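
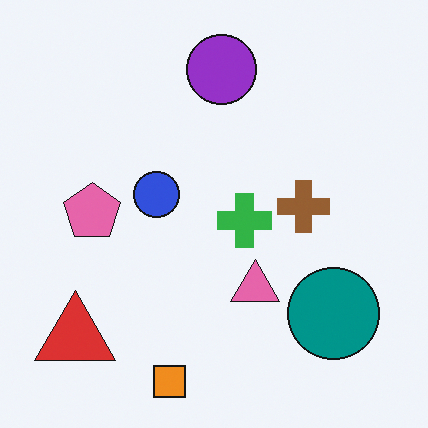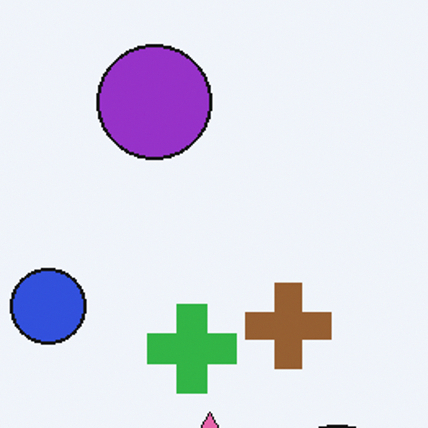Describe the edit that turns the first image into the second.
The transformation is: cropped tightly and scaled back up.

The visible shapes are larger and the field of view is narrower; shapes near the original edges may be partly or wholly outside the frame — a crop-and-rescale.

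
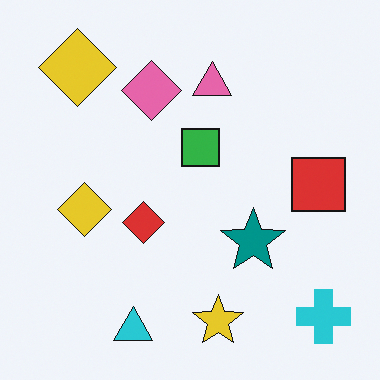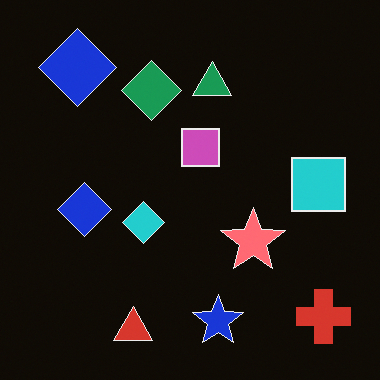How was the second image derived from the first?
The transformation is: color-inverted (negative).

The light background has become dark and every shape's color is its complement — a photographic negative.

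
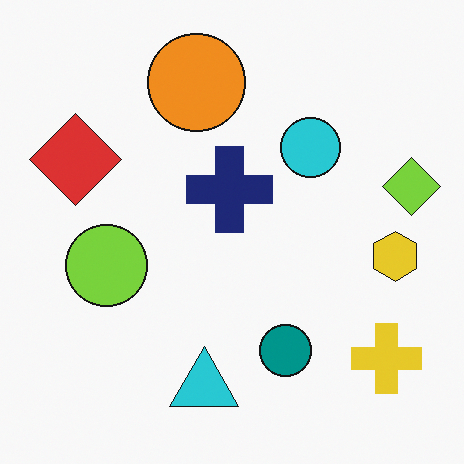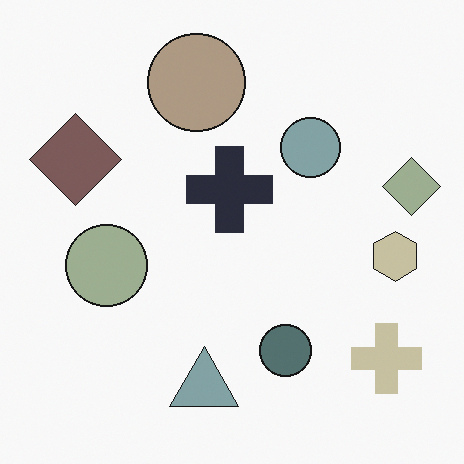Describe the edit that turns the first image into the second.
This is the original image heavily desaturated.

All colors are more muted and greyish — a global saturation change.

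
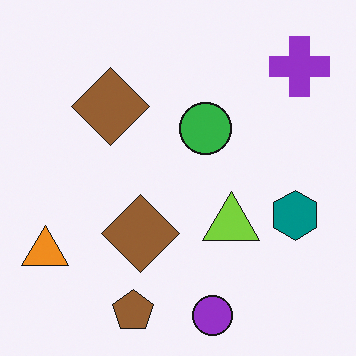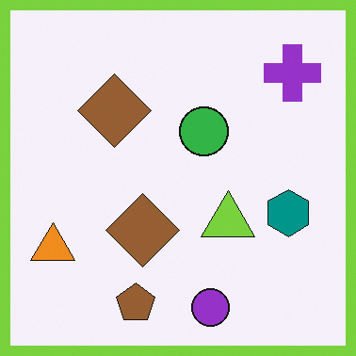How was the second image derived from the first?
The transformation is: framed with a lime border.

A solid lime frame runs around the edge of the second image, with the content slightly shrunk inside it.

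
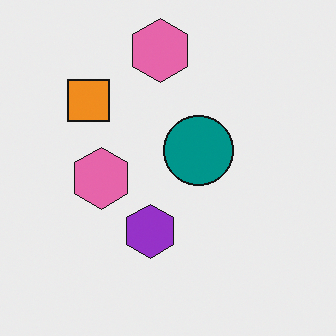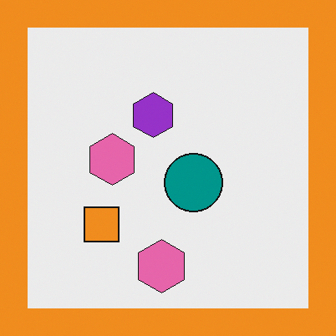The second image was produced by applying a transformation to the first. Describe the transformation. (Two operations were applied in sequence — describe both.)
Flipped vertically (top ↔ bottom), then framed with a orange border.

The orange square is in the top-left of the first image and the bottom-left of the second — shapes on opposite sides of the horizontal midline have swapped in a mirror flip. A solid orange frame runs around the edge of the second image, with the content slightly shrunk inside it.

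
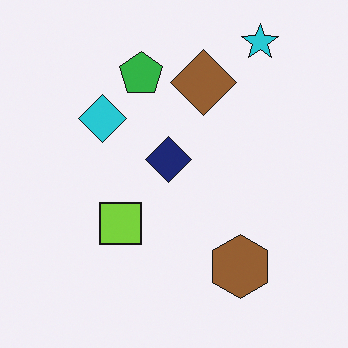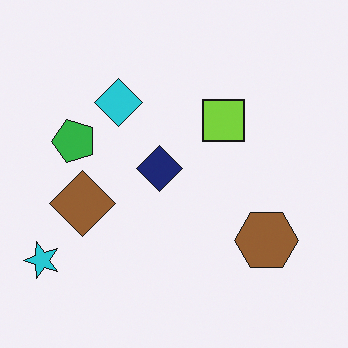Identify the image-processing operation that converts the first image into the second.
The transformation is: transposed (reflected across the top-left ↔ bottom-right diagonal).

Shapes have swapped their row and column positions — what was in the top-right is now in the bottom-left — a diagonal reflection.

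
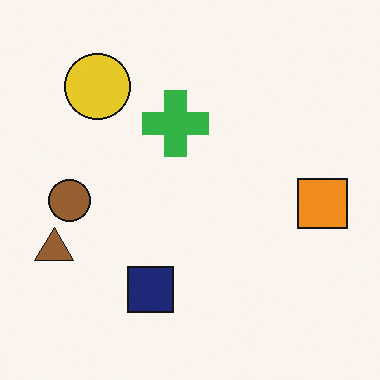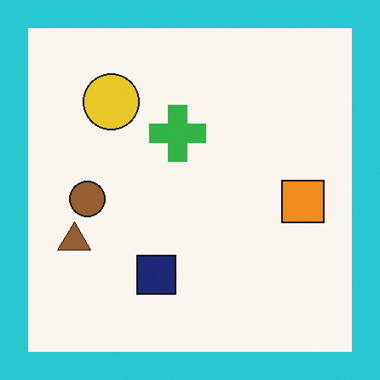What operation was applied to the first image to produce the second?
This is the original image framed with a cyan border.

A solid cyan frame runs around the edge of the second image, with the content slightly shrunk inside it.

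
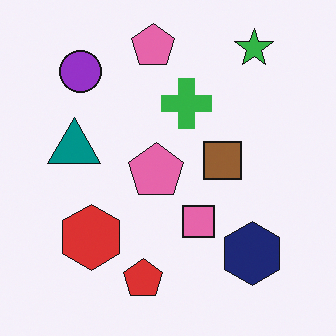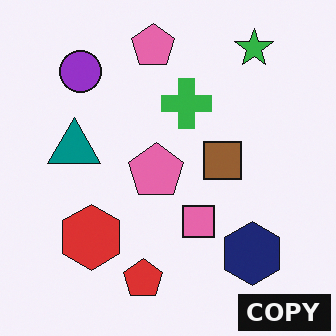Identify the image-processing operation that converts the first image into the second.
This is the original image watermarked with the text "COPY" in the lower-right corner.

A dark label reading "COPY" appears in the lower-right corner.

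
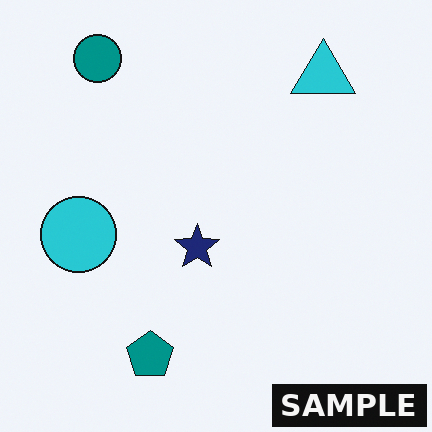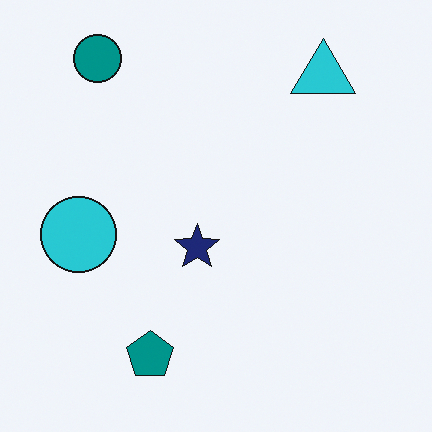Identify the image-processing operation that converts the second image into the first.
The first image is the second watermarked with the text "SAMPLE" in the lower-right corner.

A dark label reading "SAMPLE" appears in the lower-right corner.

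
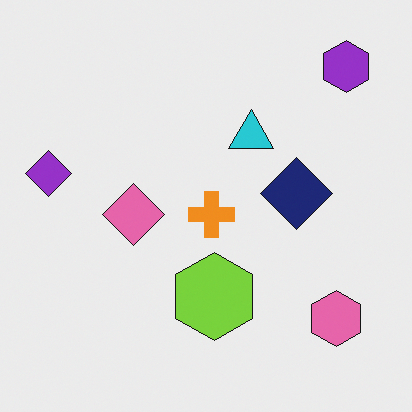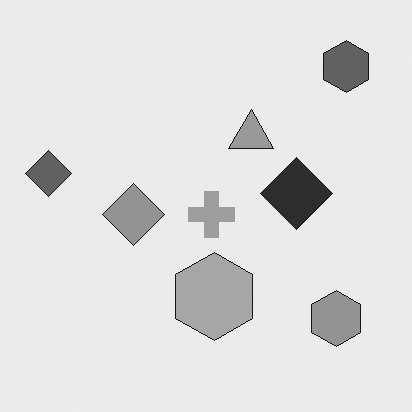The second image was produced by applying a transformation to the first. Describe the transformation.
The transformation is: converted to grayscale.

All color is removed — every shape is now a shade of grey.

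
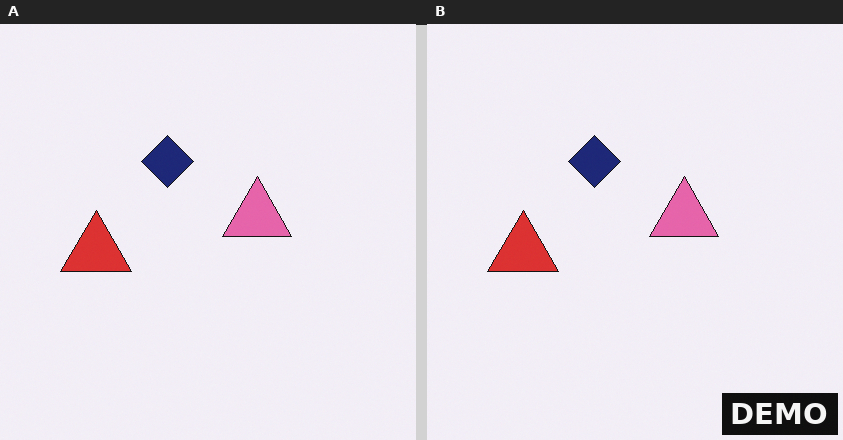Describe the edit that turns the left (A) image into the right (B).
The image was watermarked with the text "DEMO" in the lower-right corner.

A dark label reading "DEMO" appears in the lower-right corner.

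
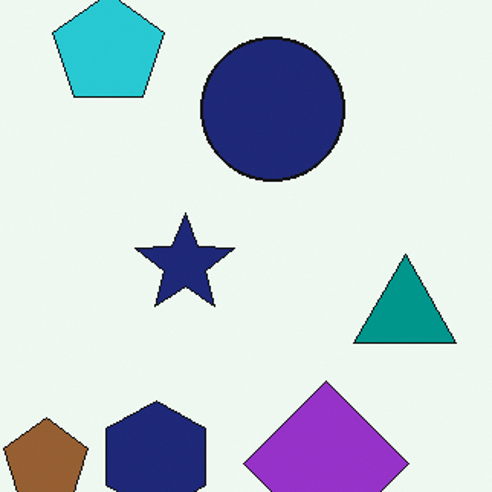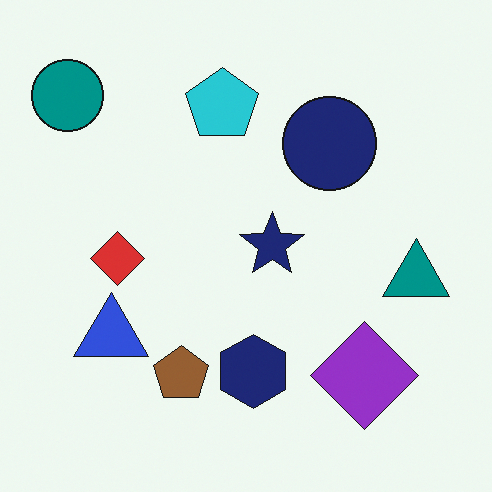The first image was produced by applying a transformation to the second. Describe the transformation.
Cropped slightly and scaled back up.

The visible shapes are larger and the field of view is narrower; shapes near the original edges may be partly or wholly outside the frame — a crop-and-rescale.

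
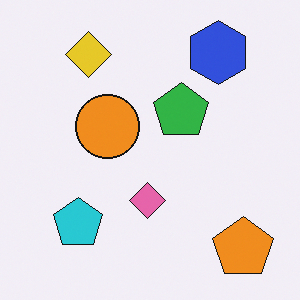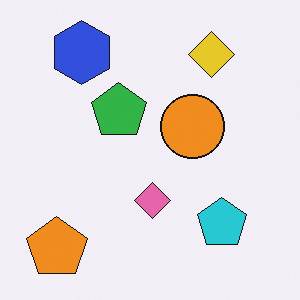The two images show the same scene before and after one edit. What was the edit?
The image was flipped horizontally (left ↔ right).

The orange pentagon is in the bottom-right of the first image and the bottom-left of the second — shapes on opposite sides of the vertical midline have swapped in a mirror flip.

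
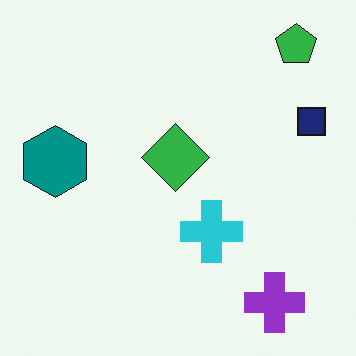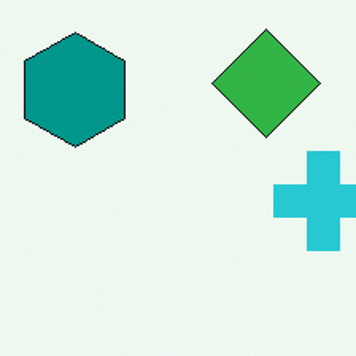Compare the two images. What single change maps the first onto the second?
The second image is the first cropped to a modestly smaller region and rescaled.

The visible shapes are larger and the field of view is narrower; shapes near the original edges may be partly or wholly outside the frame — a crop-and-rescale.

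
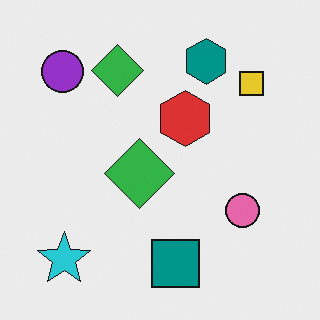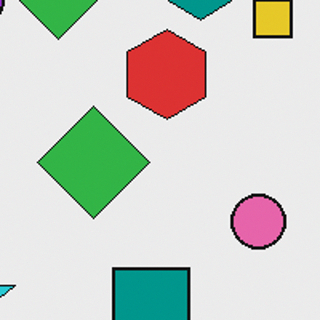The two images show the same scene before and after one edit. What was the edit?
The transformation is: cropped to a modestly smaller region and rescaled.

The visible shapes are larger and the field of view is narrower; shapes near the original edges may be partly or wholly outside the frame — a crop-and-rescale.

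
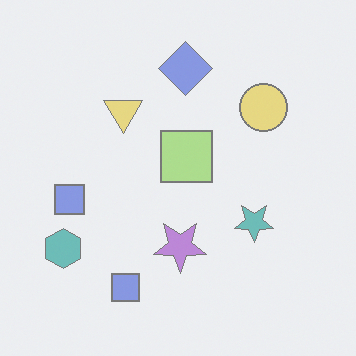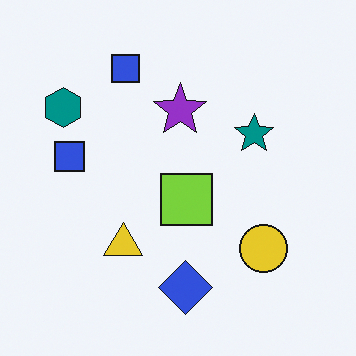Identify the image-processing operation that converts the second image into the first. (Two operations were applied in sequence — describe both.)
This is the original image flipped vertically (top ↔ bottom), then given much lower contrast.

The blue diamond is in the bottom of the second image and the top of the first — shapes on opposite sides of the horizontal midline have swapped in a mirror flip. Tones are pushed toward mid-grey across the whole image — a global contrast change.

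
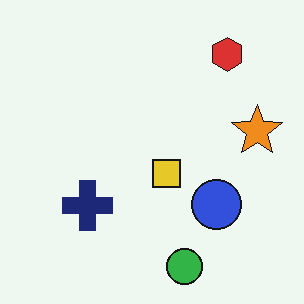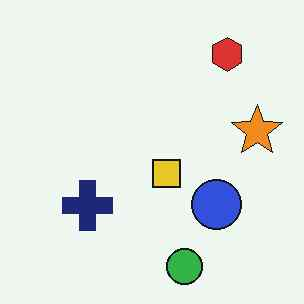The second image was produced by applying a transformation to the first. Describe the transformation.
It was JPEG-compressed with visible artifacts.

Blocky 8×8 compression artifacts appear around shape edges and the flat background shows ringing — characteristic JPEG degradation.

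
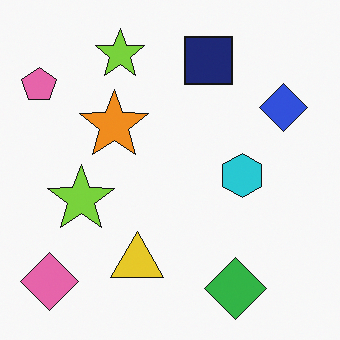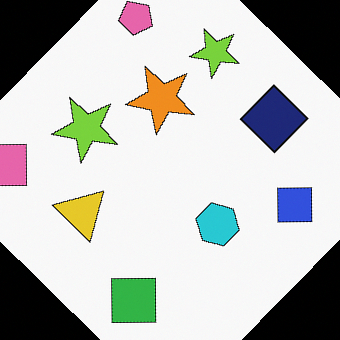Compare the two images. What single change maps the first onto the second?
The image was rotated clockwise by a large amount — several tens of degrees.

Every shape is tilted by the same angle and the image corners show triangular fill wedges — a whole-image rotation by a non-right angle.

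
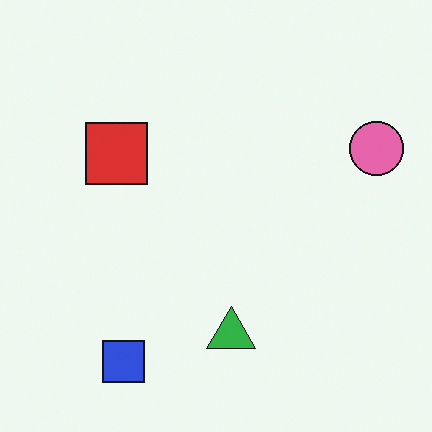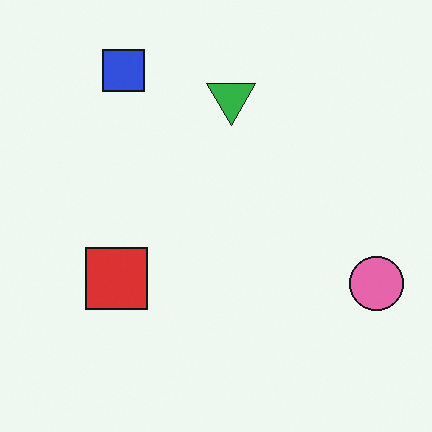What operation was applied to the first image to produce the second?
This is the original image flipped vertically (top ↔ bottom).

The blue square is in the bottom-left of the first image and the top-left of the second — shapes on opposite sides of the horizontal midline have swapped in a mirror flip.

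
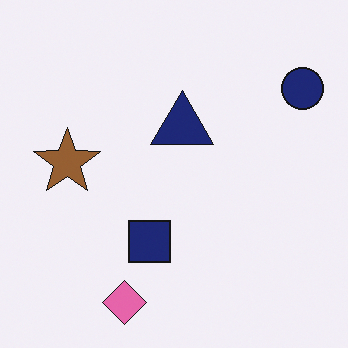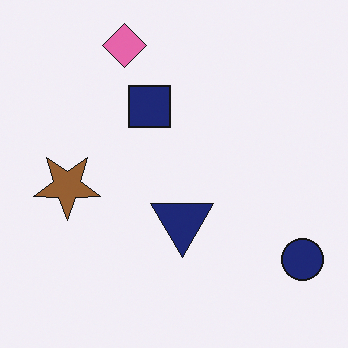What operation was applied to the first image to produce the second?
This is the original image flipped vertically (top ↔ bottom).

The pink diamond is in the bottom of the first image and the top of the second — shapes on opposite sides of the horizontal midline have swapped in a mirror flip.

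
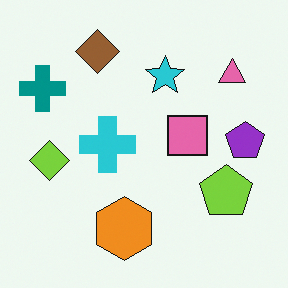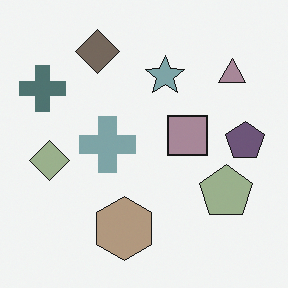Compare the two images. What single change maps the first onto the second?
Heavily desaturated.

All colors are more muted and greyish — a global saturation change.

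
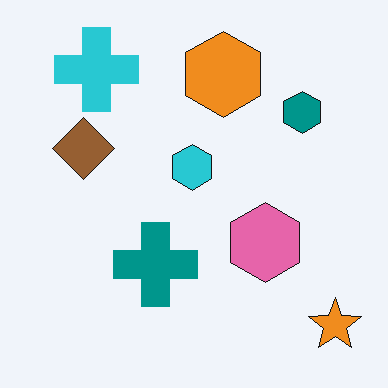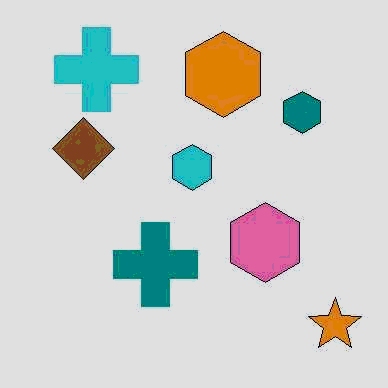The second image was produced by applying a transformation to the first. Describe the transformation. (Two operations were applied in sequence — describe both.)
The image was given moderate JPEG compression, then posterized to a reduced palette.

Blocky 8×8 compression artifacts appear around shape edges and the flat background shows ringing — characteristic JPEG degradation. Each flat color has snapped to a coarser quantized level — most visibly, the near-white background has dropped to a flat grey.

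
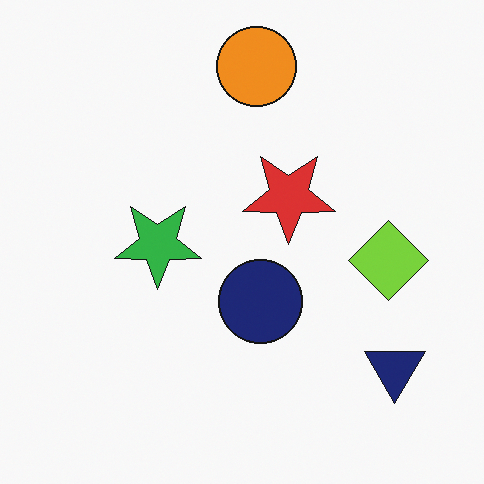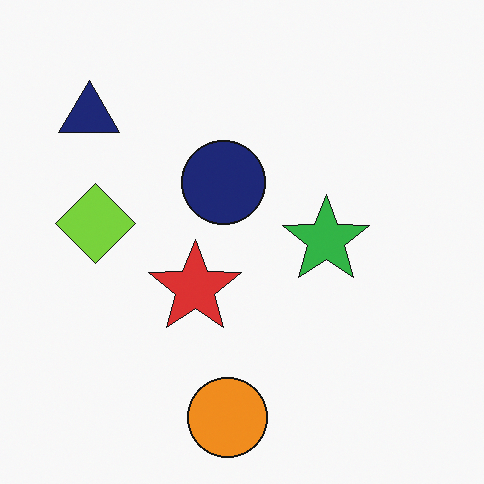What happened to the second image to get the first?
This is the original image rotated 180°.

The navy triangle sits in the top-left of the second image and the bottom-right of the first — consistent with a whole-image 180° rotation.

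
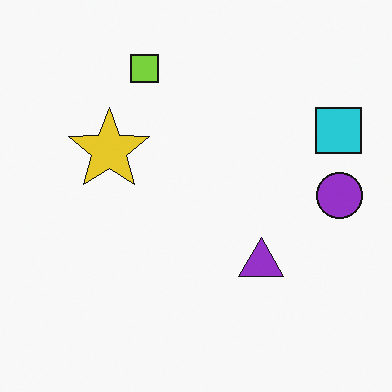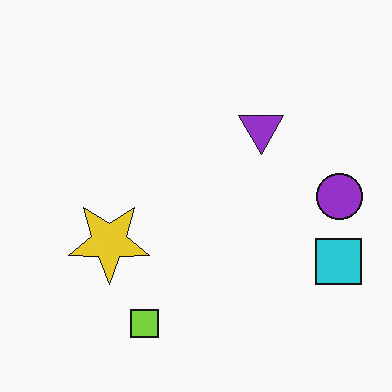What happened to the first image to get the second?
It was flipped vertically (top ↔ bottom).

The lime square is in the top of the first image and the bottom of the second — shapes on opposite sides of the horizontal midline have swapped in a mirror flip.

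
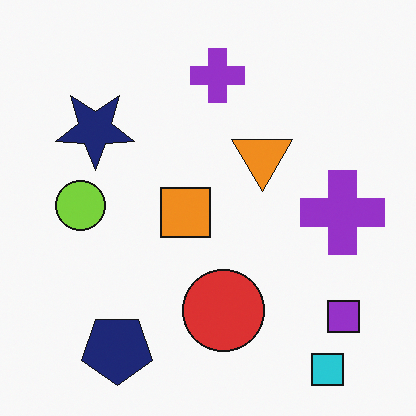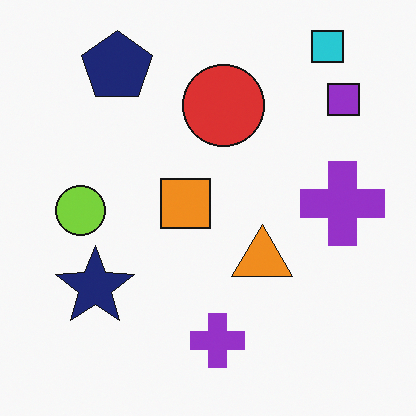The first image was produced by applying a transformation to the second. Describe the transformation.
The first image is the second flipped vertically (top ↔ bottom).

The cyan square is in the top-right of the second image and the bottom-right of the first — shapes on opposite sides of the horizontal midline have swapped in a mirror flip.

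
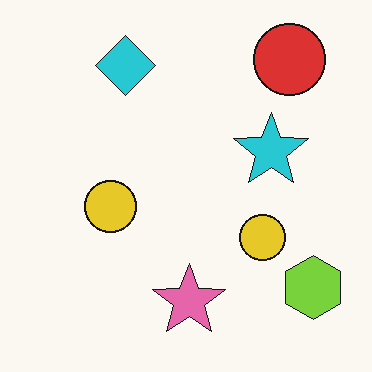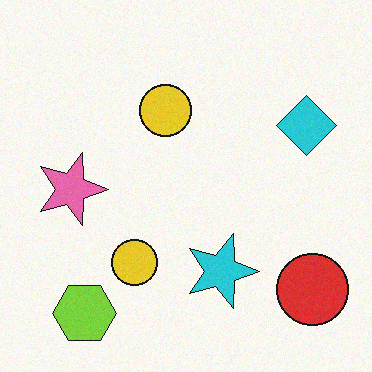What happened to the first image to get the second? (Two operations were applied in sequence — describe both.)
The second image is the first rotated 90° clockwise, then degraded with a light layer of grain.

The red circle sits in the top-right of the first image and the bottom-right of the second — consistent with a whole-image 90° clockwise rotation. Random speckle covers the whole image, including the flat background.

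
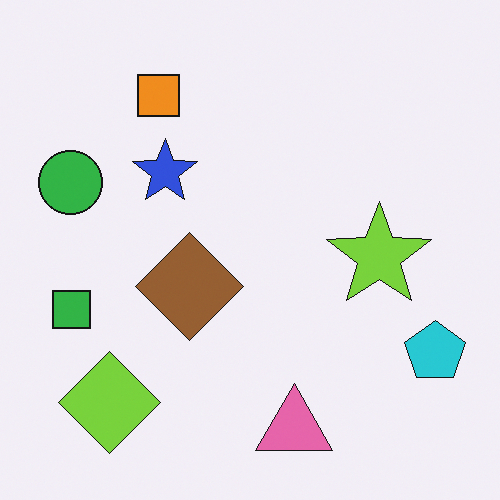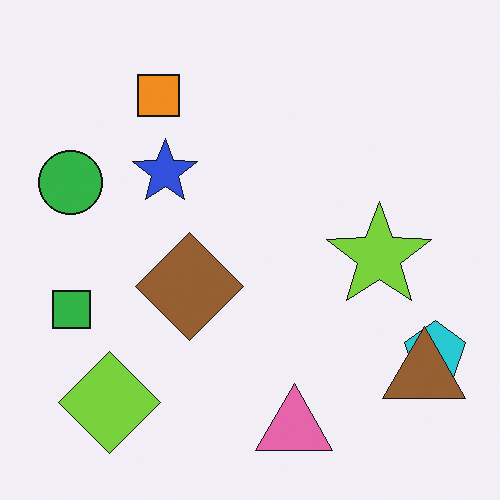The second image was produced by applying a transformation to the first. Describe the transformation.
It was overlaid with an additional brown triangle.

A brown triangle appears in the second image that is absent from the first.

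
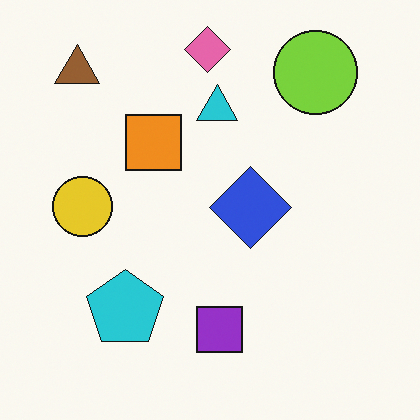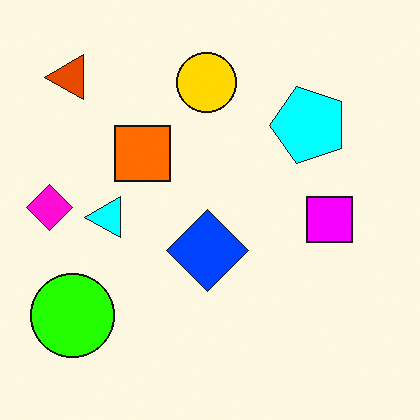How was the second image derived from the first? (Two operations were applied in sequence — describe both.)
The second image is the first heavily oversaturated, then transposed (reflected across the top-left ↔ bottom-right diagonal).

All colors are more vivid — a global saturation change. Shapes have swapped their row and column positions — what was in the top-right is now in the bottom-left — a diagonal reflection.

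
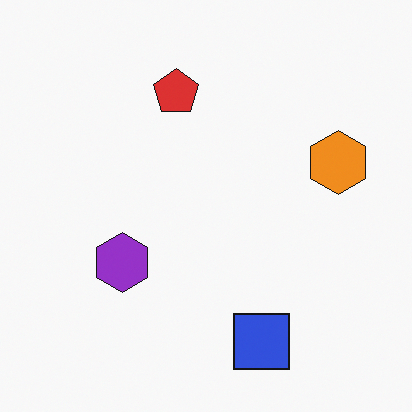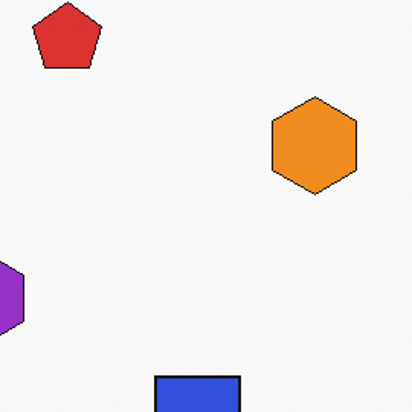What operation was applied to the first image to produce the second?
Cropped to a modestly smaller region and rescaled.

The visible shapes are larger and the field of view is narrower; shapes near the original edges may be partly or wholly outside the frame — a crop-and-rescale.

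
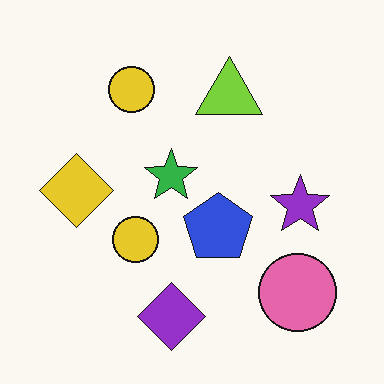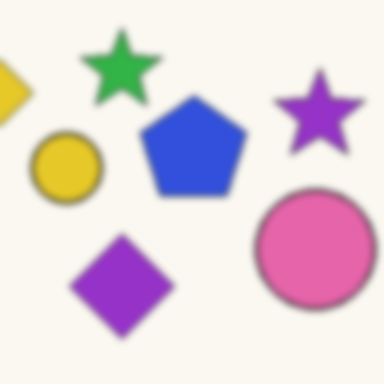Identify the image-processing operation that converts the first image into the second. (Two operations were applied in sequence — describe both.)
The image was cropped slightly and scaled back up, then noticeably gaussian-blurred.

The visible shapes are larger and the field of view is narrower; shapes near the original edges may be partly or wholly outside the frame — a crop-and-rescale. Shape edges and outlines are uniformly softened across the whole image.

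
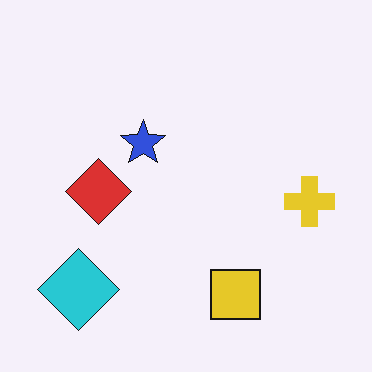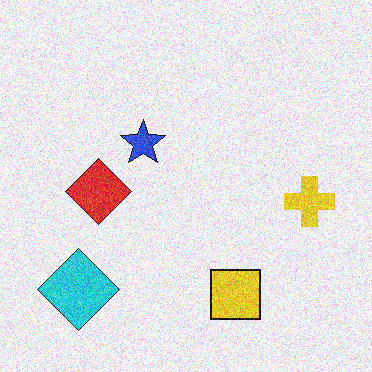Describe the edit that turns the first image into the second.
It was degraded with visible gaussian noise.

Random speckle covers the whole image, including the flat background.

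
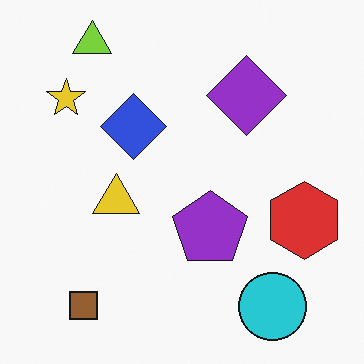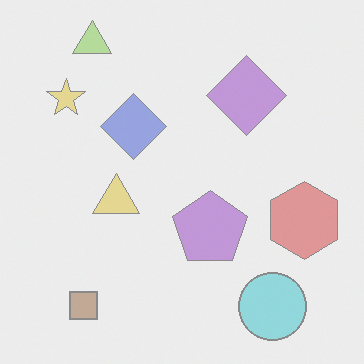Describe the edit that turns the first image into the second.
Washed out (contrast reduced).

Tones are pushed toward mid-grey across the whole image — a global contrast change.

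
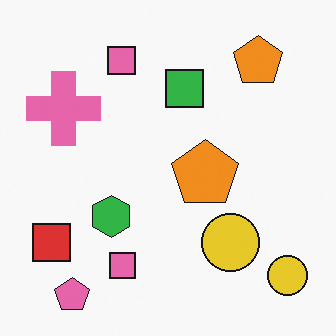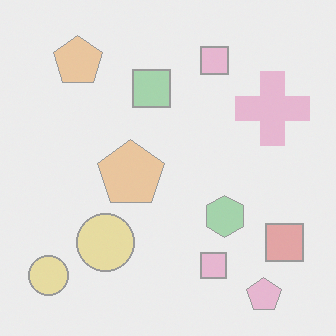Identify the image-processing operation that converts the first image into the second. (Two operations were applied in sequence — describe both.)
This is the original image flipped horizontally (left ↔ right), then given much lower contrast.

The red square is in the bottom-left of the first image and the bottom-right of the second — shapes on opposite sides of the vertical midline have swapped in a mirror flip. Tones are pushed toward mid-grey across the whole image — a global contrast change.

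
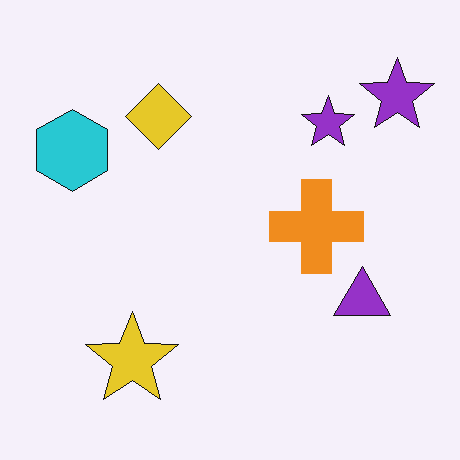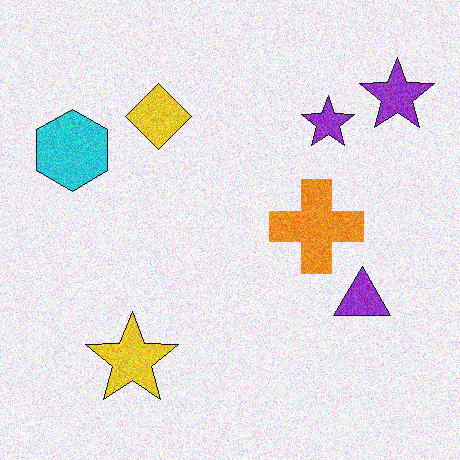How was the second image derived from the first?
The image was degraded with visible gaussian noise.

Random speckle covers the whole image, including the flat background.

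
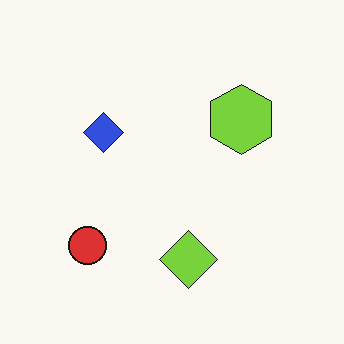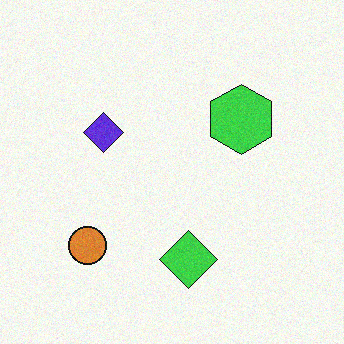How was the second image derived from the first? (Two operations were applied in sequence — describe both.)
This is the original image hue-shifted by a small amount, then degraded with light additive noise.

Every shape's color has rotated by the same amount around the hue wheel — a uniform hue shift. Random speckle covers the whole image, including the flat background.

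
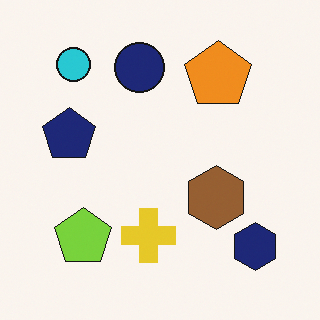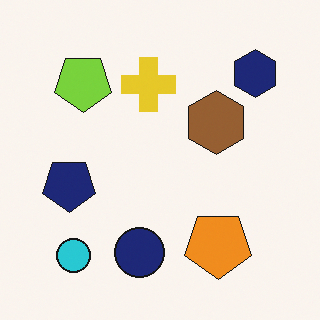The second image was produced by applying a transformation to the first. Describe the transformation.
It was flipped vertically (top ↔ bottom).

The cyan circle is in the top-left of the first image and the bottom-left of the second — shapes on opposite sides of the horizontal midline have swapped in a mirror flip.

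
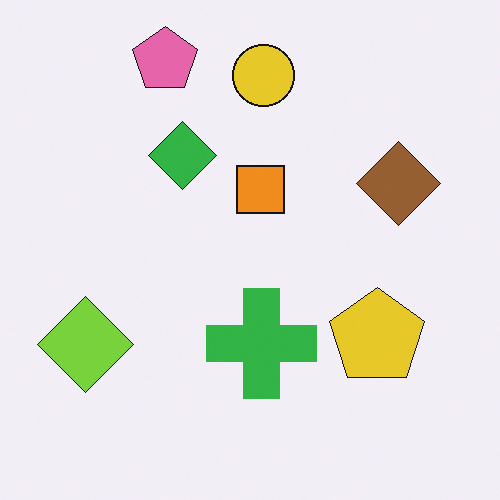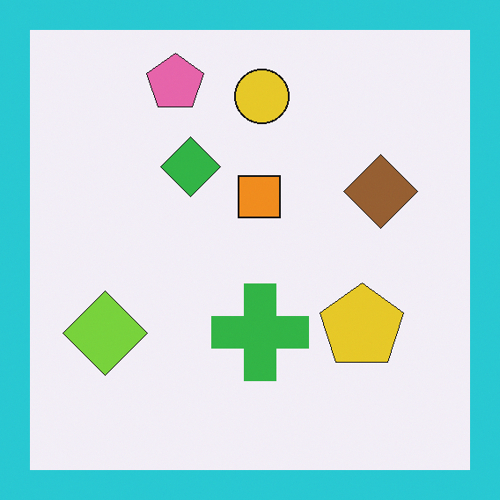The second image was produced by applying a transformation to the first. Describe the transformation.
The image was framed with a cyan border.

A solid cyan frame runs around the edge of the second image, with the content slightly shrunk inside it.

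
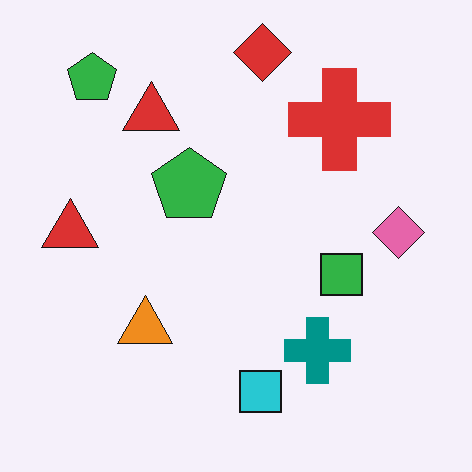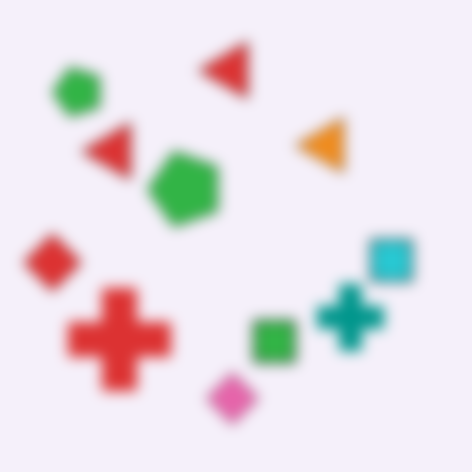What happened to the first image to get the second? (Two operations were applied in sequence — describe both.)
Transposed (reflected across the top-left ↔ bottom-right diagonal), then heavily blurred.

Shapes have swapped their row and column positions — what was in the top-right is now in the bottom-left — a diagonal reflection. Shape edges and outlines are uniformly softened across the whole image.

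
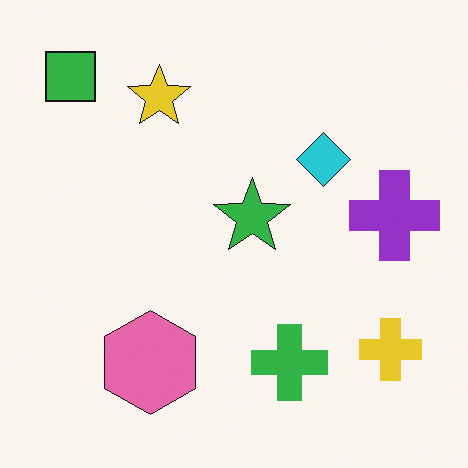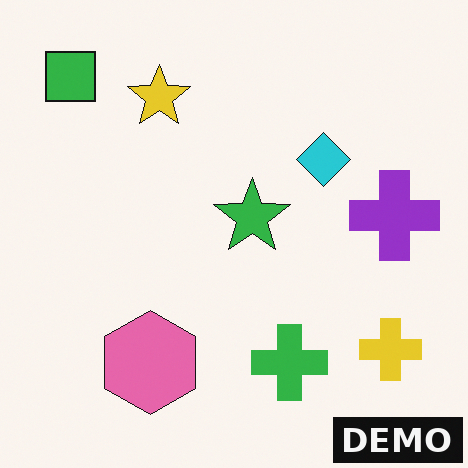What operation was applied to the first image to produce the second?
Watermarked with the text "DEMO" in the lower-right corner.

A dark label reading "DEMO" appears in the lower-right corner.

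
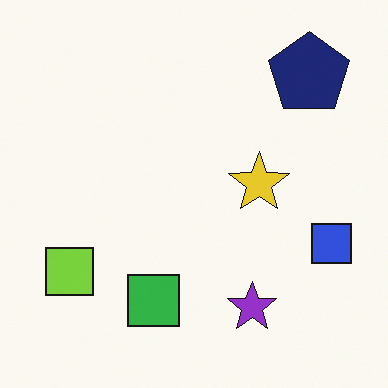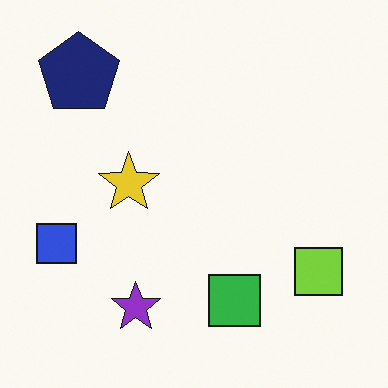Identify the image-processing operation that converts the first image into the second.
Flipped horizontally (left ↔ right).

The blue square is in the right of the first image and the left of the second — shapes on opposite sides of the vertical midline have swapped in a mirror flip.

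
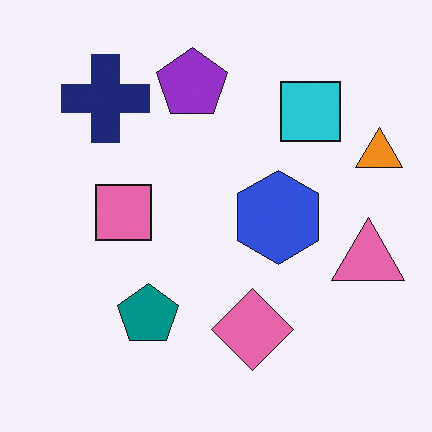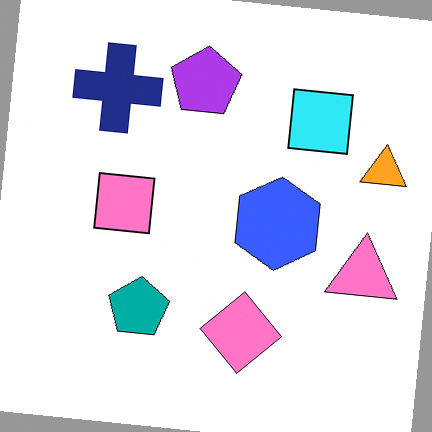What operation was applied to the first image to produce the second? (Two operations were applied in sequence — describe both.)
Rotated clockwise by a slight angle, then brightened a little.

Every shape is tilted by the same angle and the image corners show triangular fill wedges — a whole-image rotation by a non-right angle. Every pixel — background and shapes alike — is uniformly brightened.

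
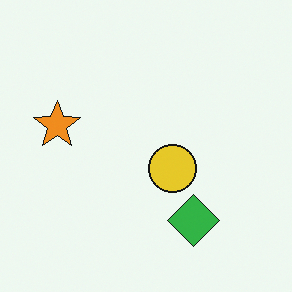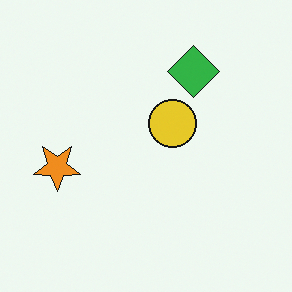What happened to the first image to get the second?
This is the original image flipped vertically (top ↔ bottom).

The green diamond is in the bottom of the first image and the top of the second — shapes on opposite sides of the horizontal midline have swapped in a mirror flip.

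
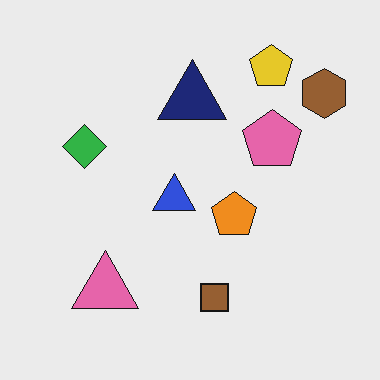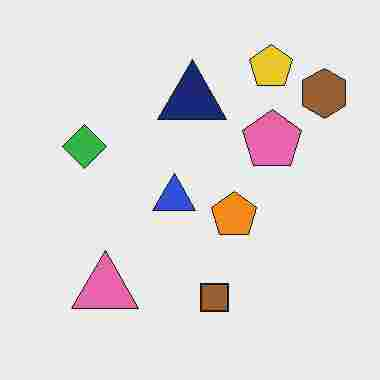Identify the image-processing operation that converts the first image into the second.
The transformation is: degraded with heavy JPEG compression.

Blocky 8×8 compression artifacts appear around shape edges and the flat background shows ringing — characteristic JPEG degradation.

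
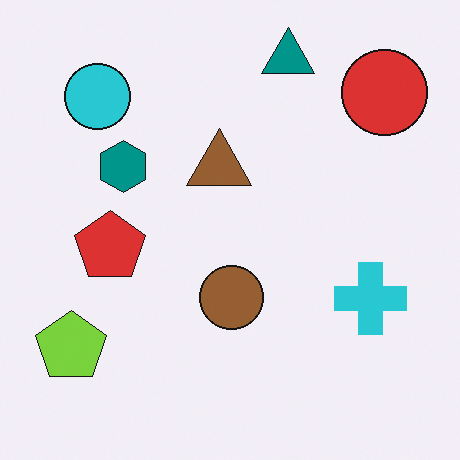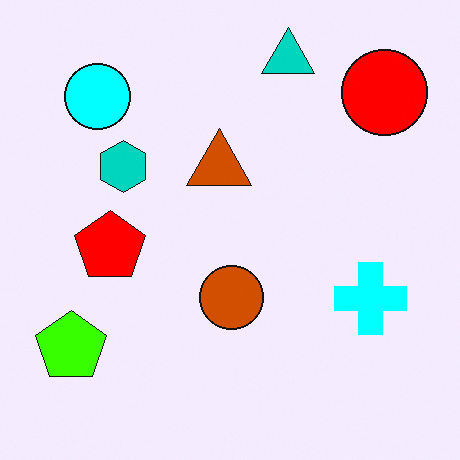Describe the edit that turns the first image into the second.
The transformation is: heavily oversaturated.

All colors are more vivid — a global saturation change.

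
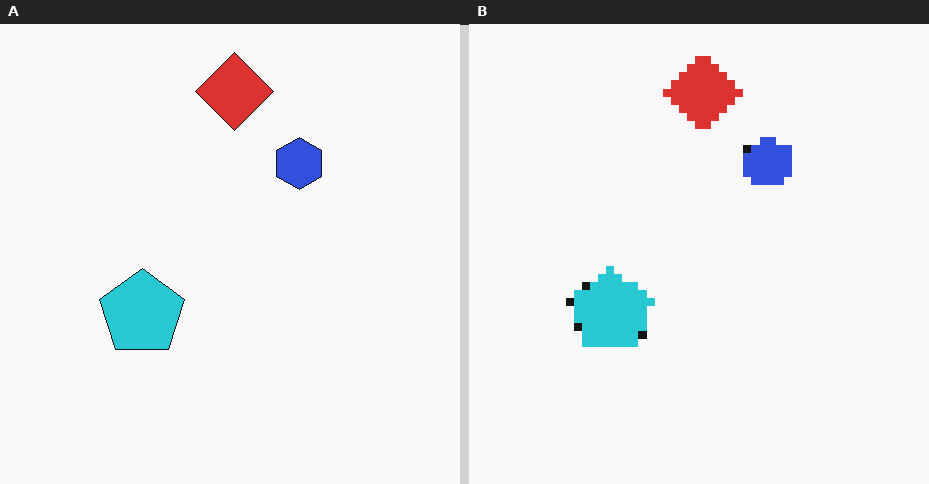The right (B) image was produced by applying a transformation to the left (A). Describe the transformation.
The image was pixelated into visible square blocks.

Shapes are reduced to large square blocks; fine edges and outlines are lost — a downscale-then-upscale (mosaic) effect.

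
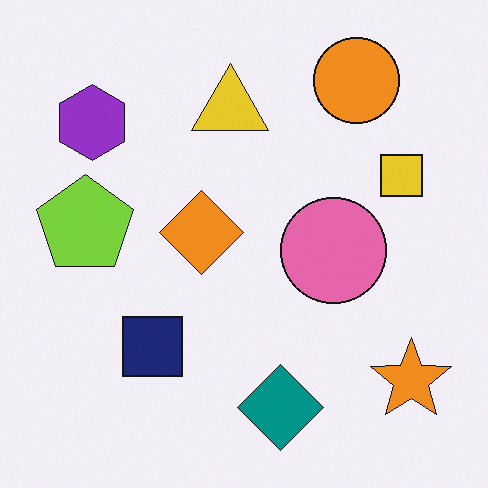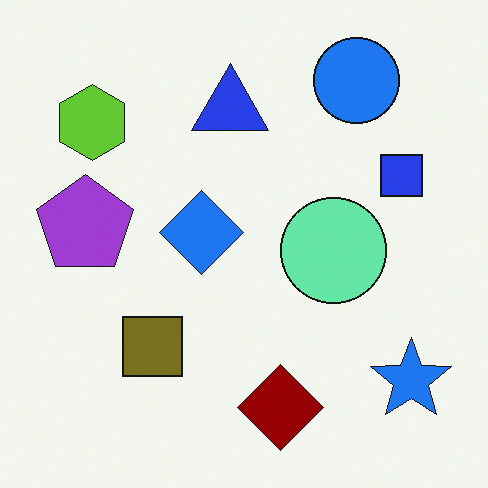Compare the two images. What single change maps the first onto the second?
This is the original image hue-shifted through roughly half the color wheel.

Every shape's color has rotated by the same amount around the hue wheel — a uniform hue shift.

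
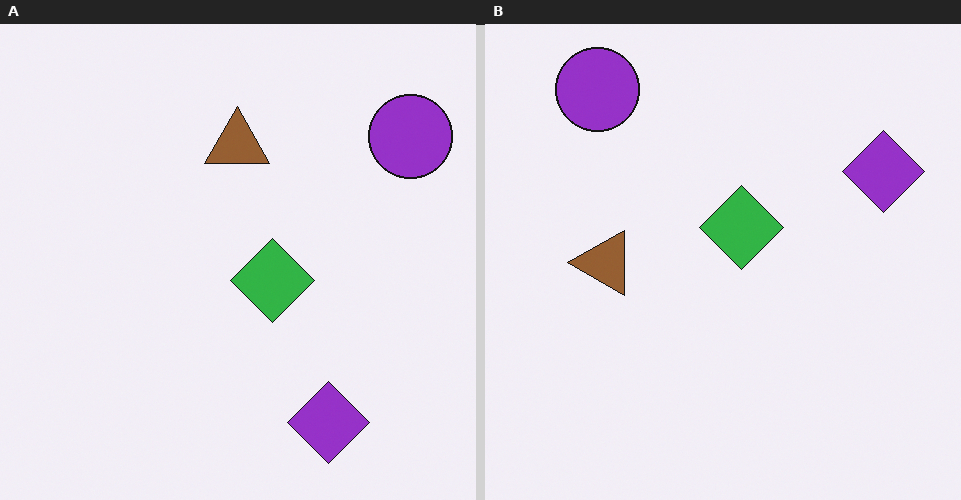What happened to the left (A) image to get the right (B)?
It was rotated 90° counter-clockwise.

The purple circle sits in the top-right of the left (A) image and the top-left of the right (B) — consistent with a whole-image 90° counter-clockwise rotation.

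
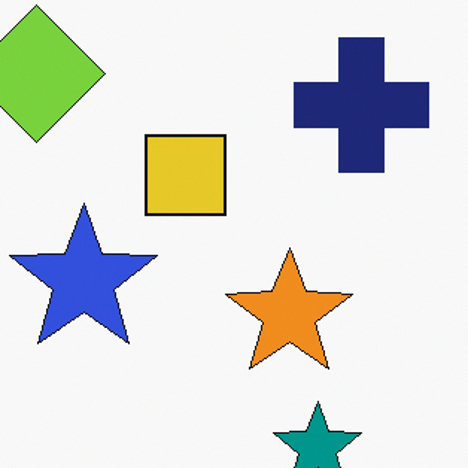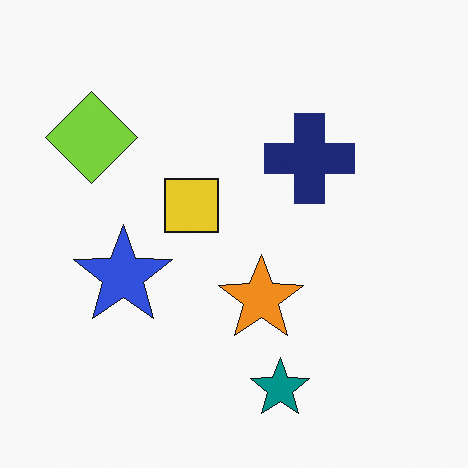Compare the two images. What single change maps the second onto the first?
The first image is the second cropped to a modestly smaller region and rescaled.

The visible shapes are larger and the field of view is narrower; shapes near the original edges may be partly or wholly outside the frame — a crop-and-rescale.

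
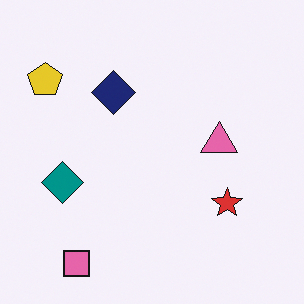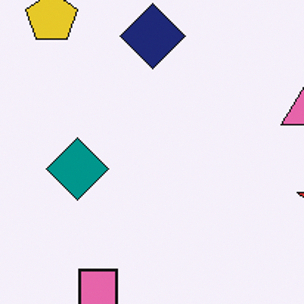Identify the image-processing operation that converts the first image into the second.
Cropped to a modestly smaller region and rescaled.

The visible shapes are larger and the field of view is narrower; shapes near the original edges may be partly or wholly outside the frame — a crop-and-rescale.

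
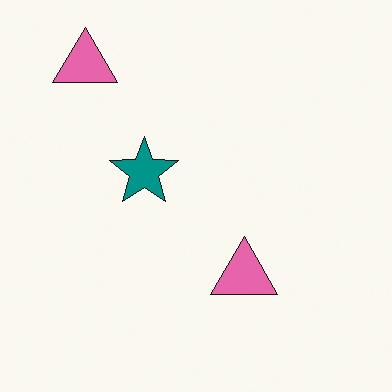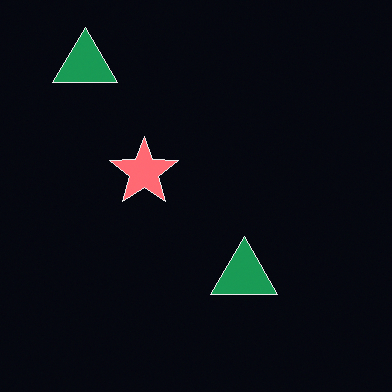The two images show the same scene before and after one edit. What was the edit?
The transformation is: color-inverted (negative).

The light background has become dark and every shape's color is its complement — a photographic negative.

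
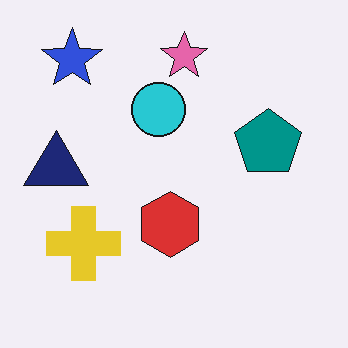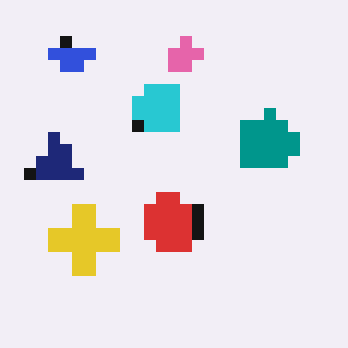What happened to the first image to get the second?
The transformation is: coarsely pixelated.

Shapes are reduced to large square blocks; fine edges and outlines are lost — a downscale-then-upscale (mosaic) effect.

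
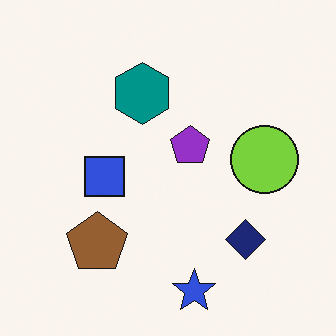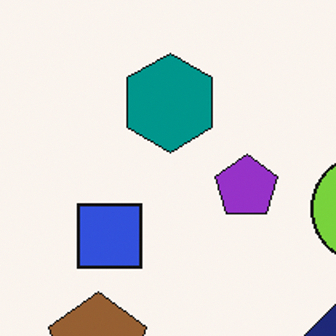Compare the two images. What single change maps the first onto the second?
The transformation is: cropped to a modestly smaller region and rescaled.

The visible shapes are larger and the field of view is narrower; shapes near the original edges may be partly or wholly outside the frame — a crop-and-rescale.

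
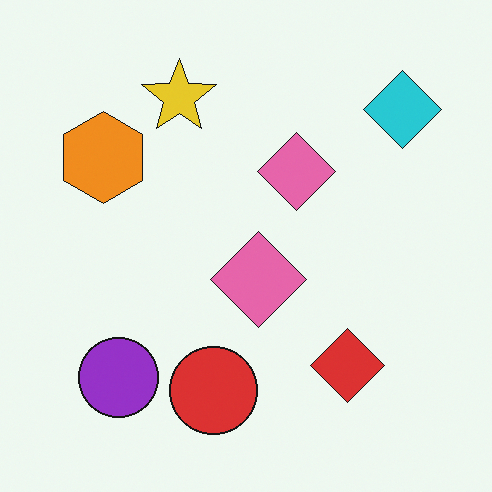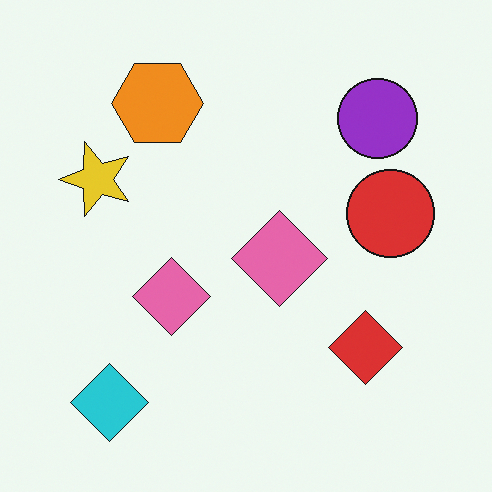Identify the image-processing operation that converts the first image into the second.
The transformation is: transposed (reflected across the top-left ↔ bottom-right diagonal).

Shapes have swapped their row and column positions — what was in the top-right is now in the bottom-left — a diagonal reflection.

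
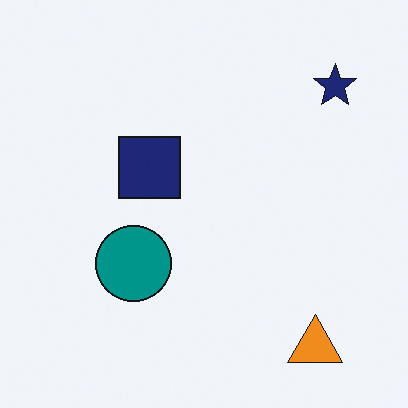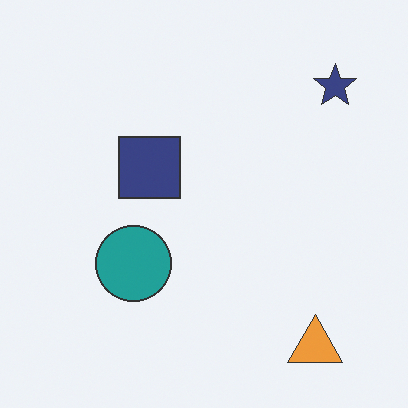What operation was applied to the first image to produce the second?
This is the original image given slightly reduced contrast.

Tones are pushed toward mid-grey across the whole image — a global contrast change.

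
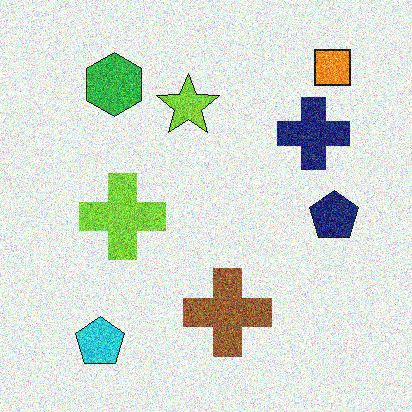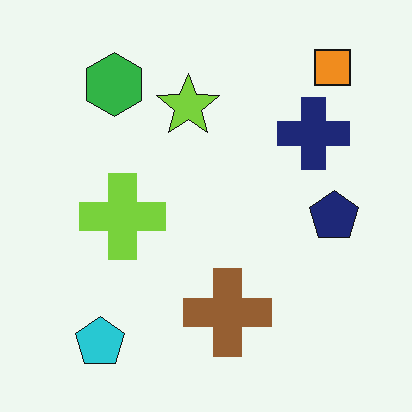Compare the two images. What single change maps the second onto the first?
The transformation is: degraded with heavy additive noise.

Random speckle covers the whole image, including the flat background.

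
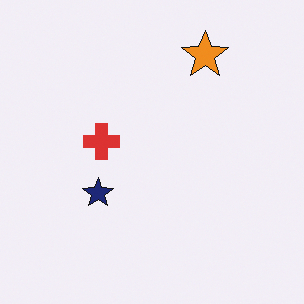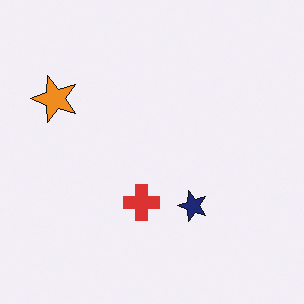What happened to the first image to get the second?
The image was rotated 90° counter-clockwise.

The orange star sits in the top-right of the first image and the top-left of the second — consistent with a whole-image 90° counter-clockwise rotation.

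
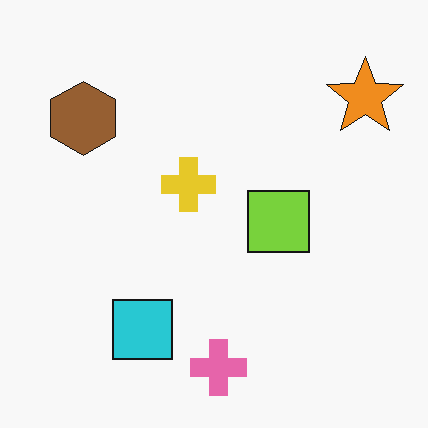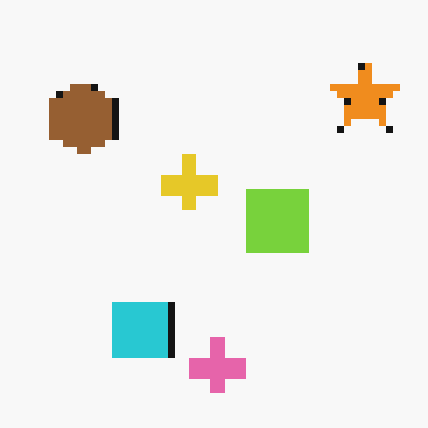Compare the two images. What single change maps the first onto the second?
The image was pixelated into visible square blocks.

Shapes are reduced to large square blocks; fine edges and outlines are lost — a downscale-then-upscale (mosaic) effect.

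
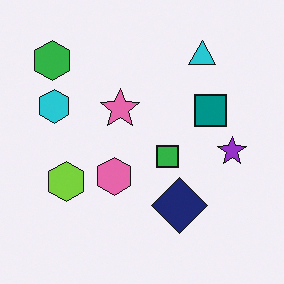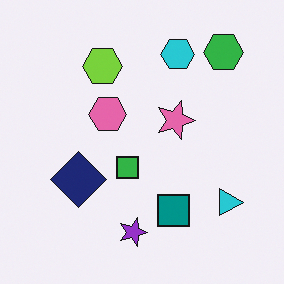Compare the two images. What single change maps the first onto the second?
Rotated 90° clockwise.

The green hexagon sits in the top-left of the first image and the top-right of the second — consistent with a whole-image 90° clockwise rotation.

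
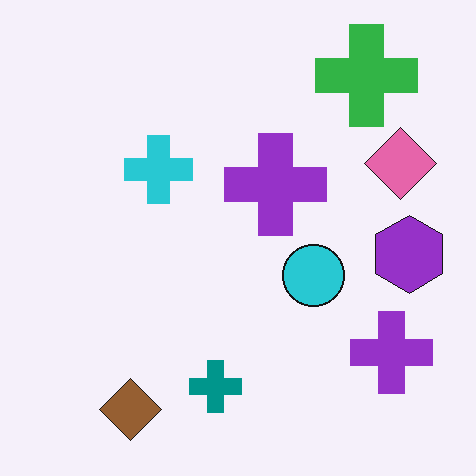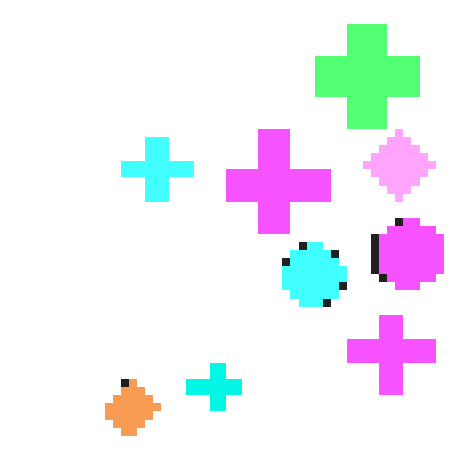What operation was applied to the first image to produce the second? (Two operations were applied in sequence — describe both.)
This is the original image moderately pixelated, then brightened a lot.

Shapes are reduced to large square blocks; fine edges and outlines are lost — a downscale-then-upscale (mosaic) effect. Every pixel — background and shapes alike — is uniformly brightened.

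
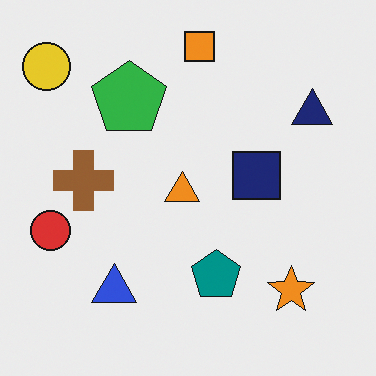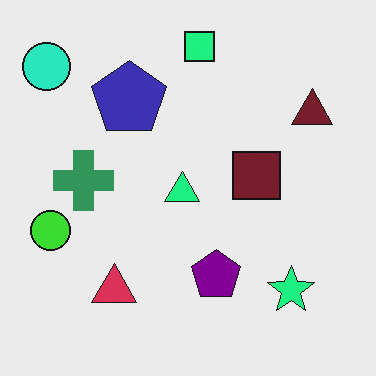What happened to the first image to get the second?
The transformation is: hue-shifted by a moderate amount.

Every shape's color has rotated by the same amount around the hue wheel — a uniform hue shift.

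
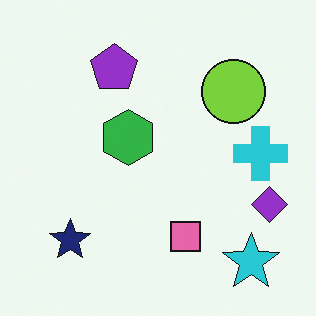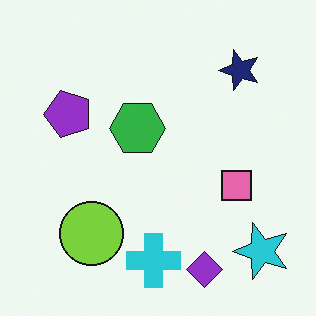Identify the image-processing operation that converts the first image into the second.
The image was transposed (reflected across the top-left ↔ bottom-right diagonal).

Shapes have swapped their row and column positions — what was in the top-right is now in the bottom-left — a diagonal reflection.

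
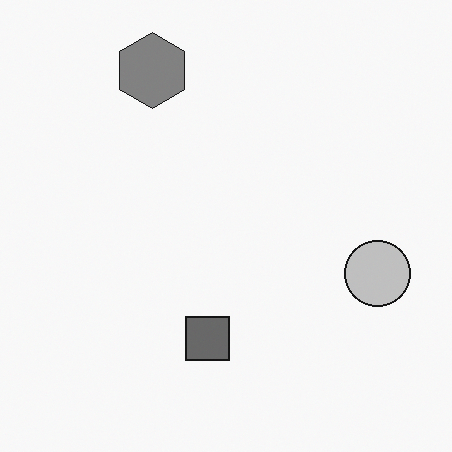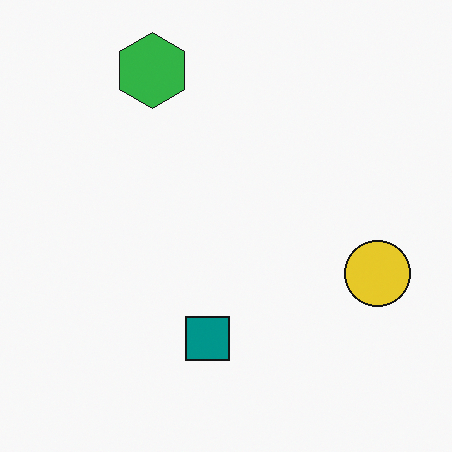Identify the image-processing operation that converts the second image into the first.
Converted to grayscale.

All color is removed — every shape is now a shade of grey.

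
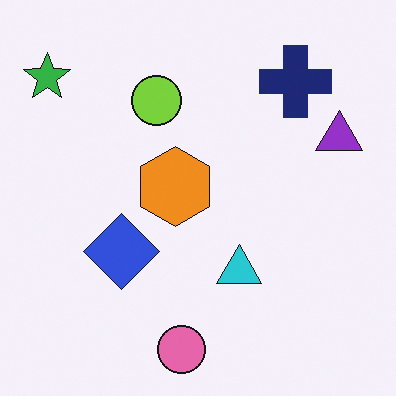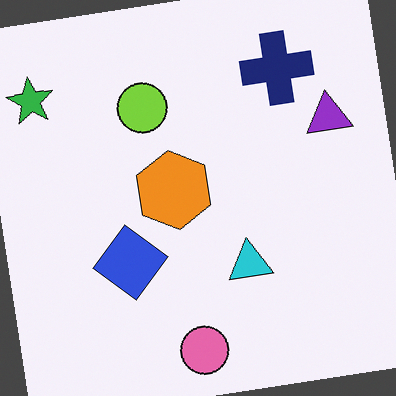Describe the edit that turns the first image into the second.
The second image is the first rotated counter-clockwise by a few degrees.

Every shape is tilted by the same angle and the image corners show triangular fill wedges — a whole-image rotation by a non-right angle.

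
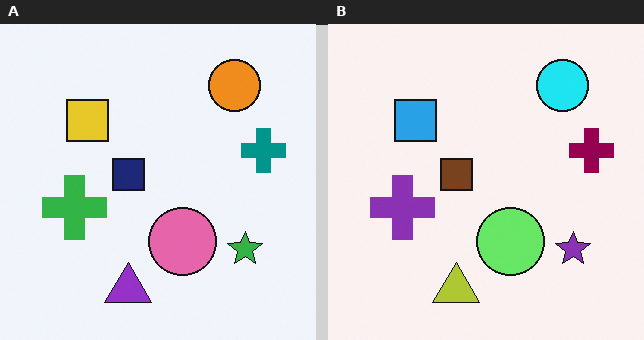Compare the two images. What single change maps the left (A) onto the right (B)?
The right (B) image is the left (A) hue-shifted through roughly a third of the color wheel.

Every shape's color has rotated by the same amount around the hue wheel — a uniform hue shift.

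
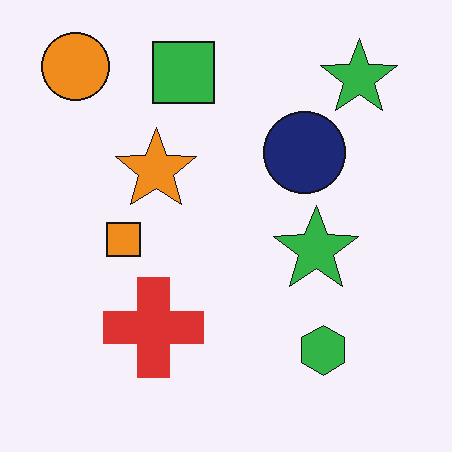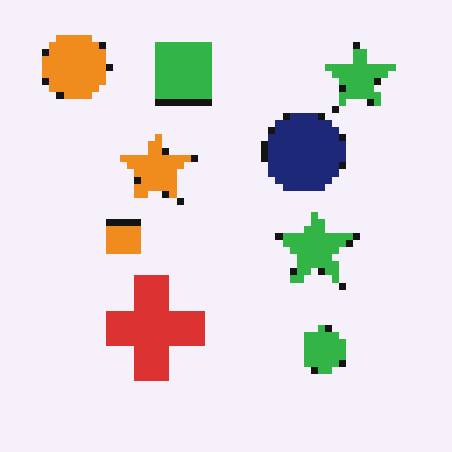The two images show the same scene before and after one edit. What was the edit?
The image was pixelated into visible square blocks.

Shapes are reduced to large square blocks; fine edges and outlines are lost — a downscale-then-upscale (mosaic) effect.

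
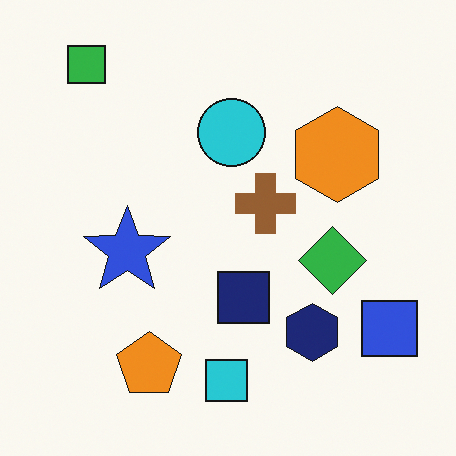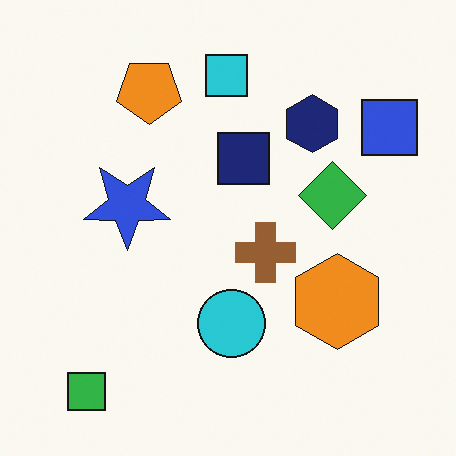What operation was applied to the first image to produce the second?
This is the original image flipped vertically (top ↔ bottom).

The green square is in the top-left of the first image and the bottom-left of the second — shapes on opposite sides of the horizontal midline have swapped in a mirror flip.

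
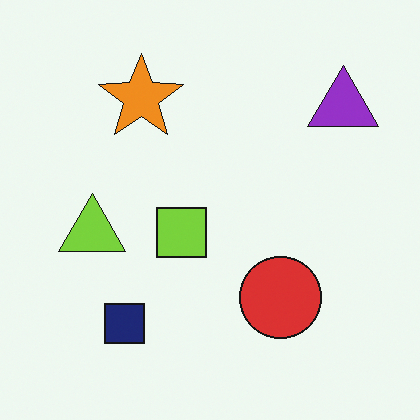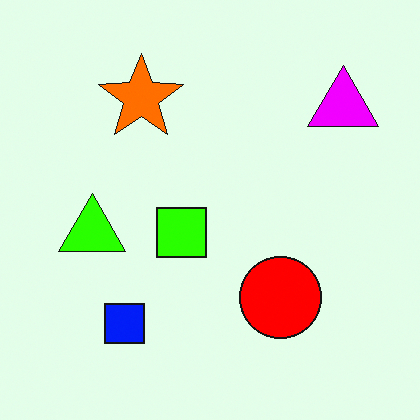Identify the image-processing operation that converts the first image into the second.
The image was made much more vivid (saturation change).

All colors are more vivid — a global saturation change.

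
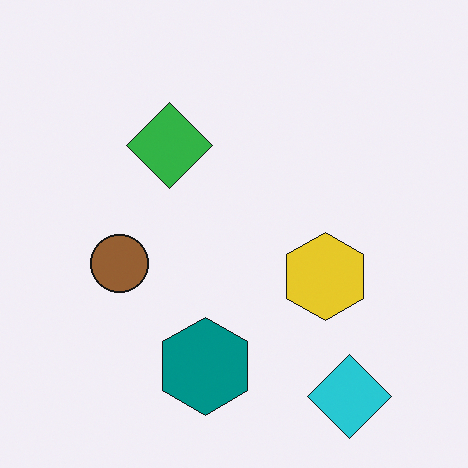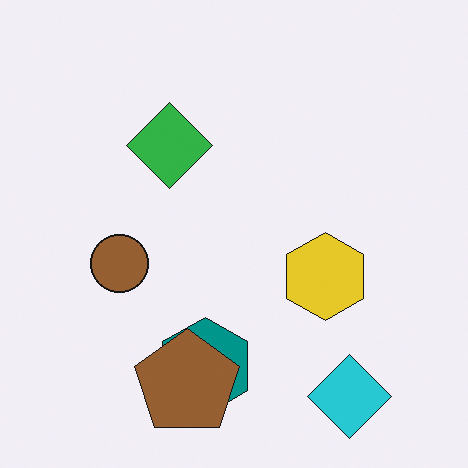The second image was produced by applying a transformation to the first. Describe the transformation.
It was overlaid with an additional brown pentagon.

A brown pentagon appears in the second image that is absent from the first.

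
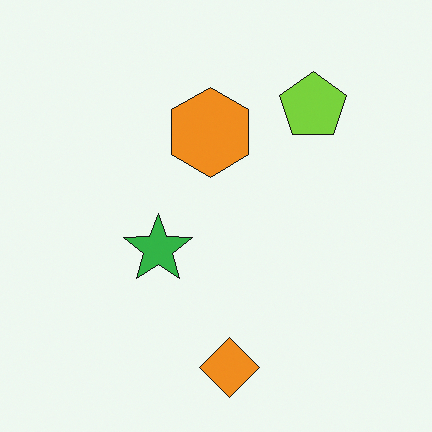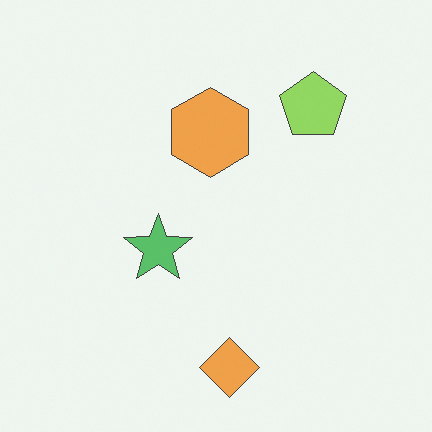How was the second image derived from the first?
This is the original image given slightly reduced contrast.

Tones are pushed toward mid-grey across the whole image — a global contrast change.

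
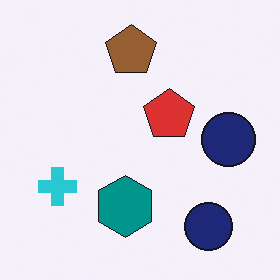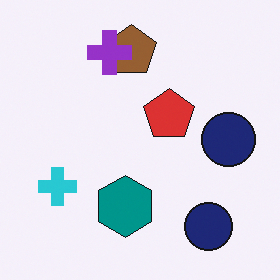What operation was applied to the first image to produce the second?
The second image is the first overlaid with an additional purple cross.

A purple cross appears in the second image that is absent from the first.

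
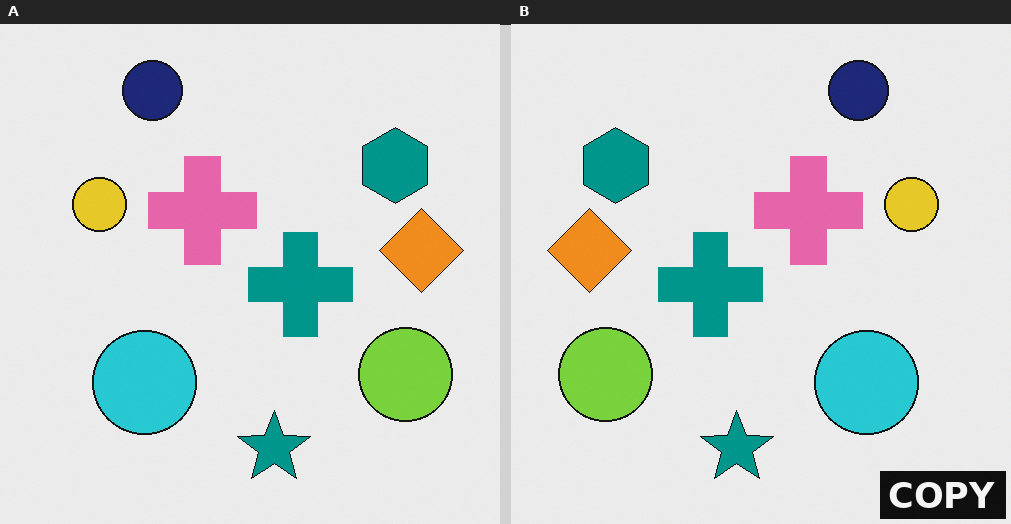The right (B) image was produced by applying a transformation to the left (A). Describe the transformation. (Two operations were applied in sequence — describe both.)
This is the original image flipped horizontally (left ↔ right), then watermarked with the text "COPY" in the lower-right corner.

The orange diamond is in the right of the left (A) image and the left of the right (B) — shapes on opposite sides of the vertical midline have swapped in a mirror flip. A dark label reading "COPY" appears in the lower-right corner.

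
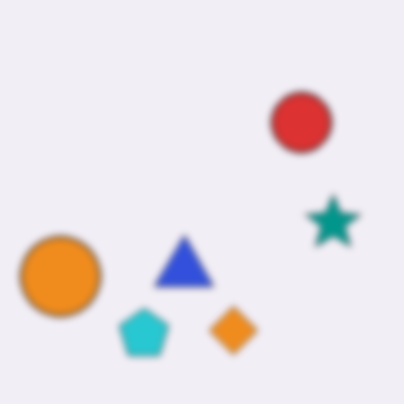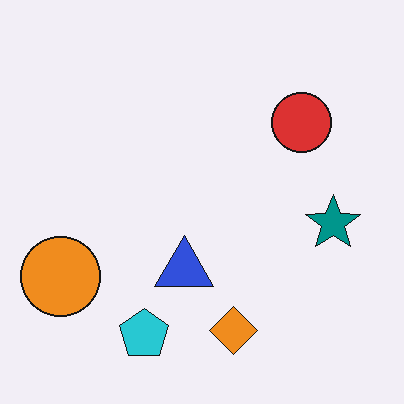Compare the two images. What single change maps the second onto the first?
The first image is the second moderately blurred.

Shape edges and outlines are uniformly softened across the whole image.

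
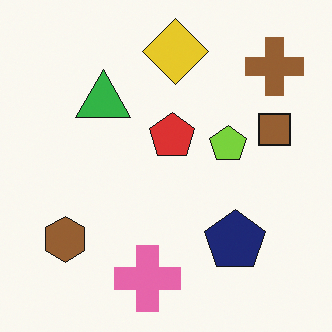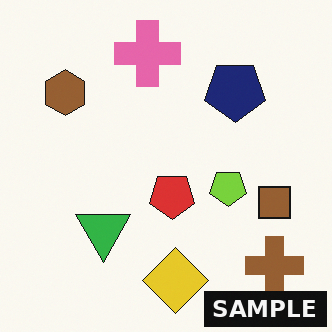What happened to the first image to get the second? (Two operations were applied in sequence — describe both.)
Flipped vertically (top ↔ bottom), then watermarked with the text "SAMPLE" in the lower-right corner.

The yellow diamond is in the top of the first image and the bottom of the second — shapes on opposite sides of the horizontal midline have swapped in a mirror flip. A dark label reading "SAMPLE" appears in the lower-right corner.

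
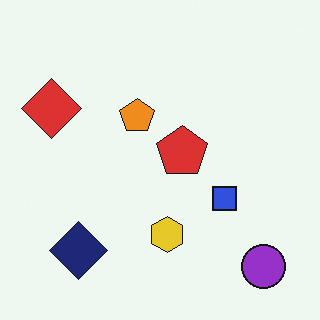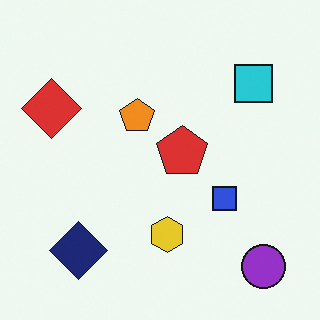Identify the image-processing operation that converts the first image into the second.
The second image is the first overlaid with an additional cyan square.

A cyan square appears in the second image that is absent from the first.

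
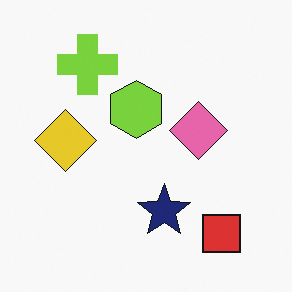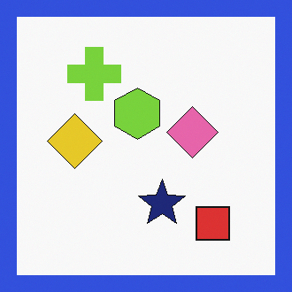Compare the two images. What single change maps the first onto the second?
Framed with a blue border.

A solid blue frame runs around the edge of the second image, with the content slightly shrunk inside it.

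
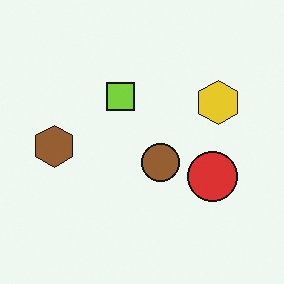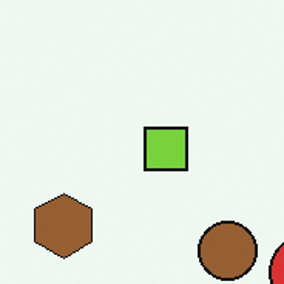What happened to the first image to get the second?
The second image is the first cropped slightly and scaled back up.

The visible shapes are larger and the field of view is narrower; shapes near the original edges may be partly or wholly outside the frame — a crop-and-rescale.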